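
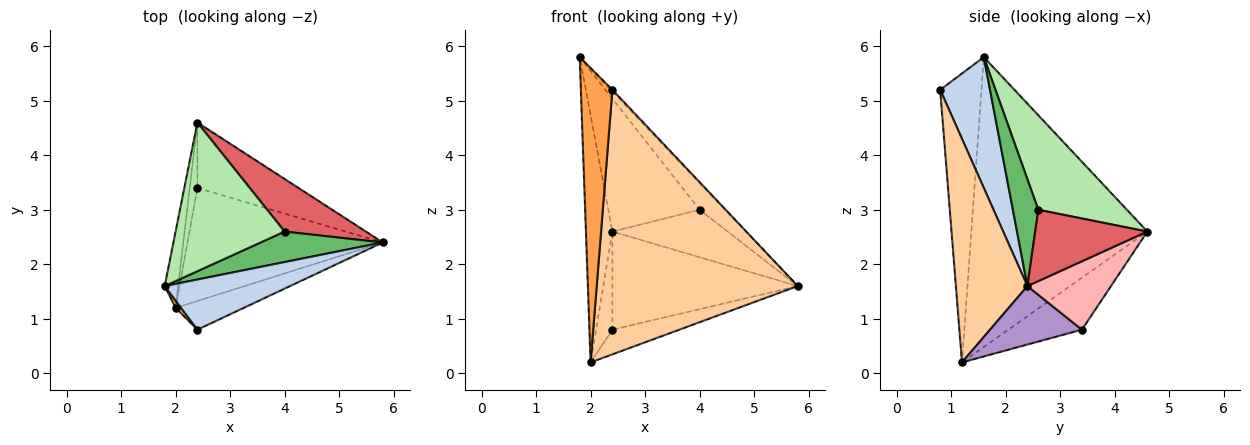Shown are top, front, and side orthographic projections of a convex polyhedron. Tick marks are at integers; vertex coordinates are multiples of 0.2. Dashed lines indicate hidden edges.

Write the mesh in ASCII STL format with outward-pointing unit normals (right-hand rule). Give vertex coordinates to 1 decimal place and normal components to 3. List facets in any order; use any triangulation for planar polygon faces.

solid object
 facet normal -0.988 0.149 -0.046
  outer loop
   vertex 2.0 1.2 0.2
   vertex 1.8 1.6 5.8
   vertex 2.4 4.6 2.6
  endloop
 endfacet
 facet normal 0.722 0.023 0.692
  outer loop
   vertex 2.4 0.8 5.2
   vertex 5.8 2.4 1.6
   vertex 1.8 1.6 5.8
  endloop
 endfacet
 facet normal -0.794 -0.607 0.015
  outer loop
   vertex 2.4 0.8 5.2
   vertex 1.8 1.6 5.8
   vertex 2.0 1.2 0.2
  endloop
 endfacet
 facet normal 0.333 -0.937 -0.102
  outer loop
   vertex 2.4 0.8 5.2
   vertex 2.0 1.2 0.2
   vertex 5.8 2.4 1.6
  endloop
 endfacet
 facet normal 0.550 0.550 0.629
  outer loop
   vertex 4.0 2.6 3.0
   vertex 1.8 1.6 5.8
   vertex 5.8 2.4 1.6
  endloop
 endfacet
 facet normal 0.543 0.560 0.626
  outer loop
   vertex 4.0 2.6 3.0
   vertex 2.4 4.6 2.6
   vertex 1.8 1.6 5.8
  endloop
 endfacet
 facet normal 0.546 0.561 0.622
  outer loop
   vertex 4.0 2.6 3.0
   vertex 5.8 2.4 1.6
   vertex 2.4 4.6 2.6
  endloop
 endfacet
 facet normal 0.351 0.779 -0.519
  outer loop
   vertex 2.4 3.4 0.8
   vertex 2.4 4.6 2.6
   vertex 5.8 2.4 1.6
  endloop
 endfacet
 facet normal 0.281 0.205 -0.938
  outer loop
   vertex 2.4 3.4 0.8
   vertex 5.8 2.4 1.6
   vertex 2.0 1.2 0.2
  endloop
 endfacet
 facet normal -0.966 0.215 -0.143
  outer loop
   vertex 2.4 3.4 0.8
   vertex 2.0 1.2 0.2
   vertex 2.4 4.6 2.6
  endloop
 endfacet
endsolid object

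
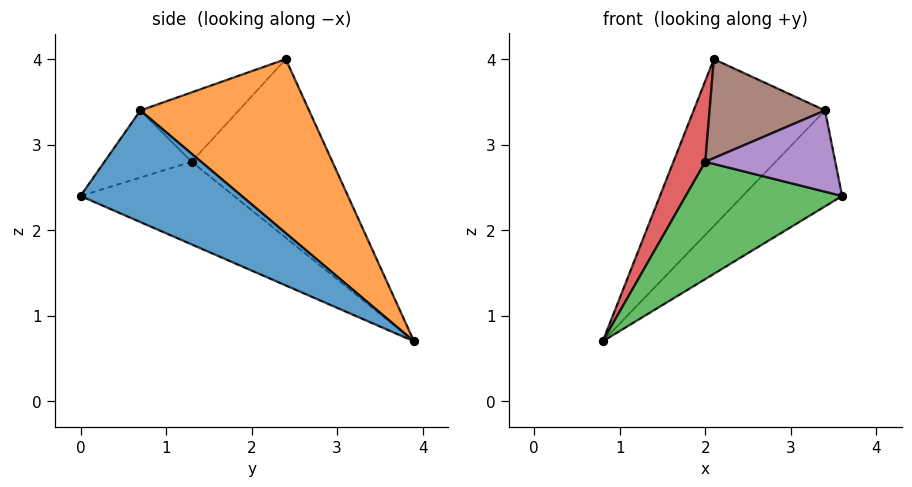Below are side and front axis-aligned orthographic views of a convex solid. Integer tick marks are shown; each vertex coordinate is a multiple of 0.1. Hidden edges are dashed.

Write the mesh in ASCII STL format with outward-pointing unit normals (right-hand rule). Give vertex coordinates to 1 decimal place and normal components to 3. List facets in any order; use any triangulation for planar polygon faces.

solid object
 facet normal 0.835 0.515 -0.194
  outer loop
   vertex 3.4 0.7 3.4
   vertex 3.6 0.0 2.4
   vertex 0.8 3.9 0.7
  endloop
 endfacet
 facet normal 0.789 0.614 -0.031
  outer loop
   vertex 3.4 0.7 3.4
   vertex 0.8 3.9 0.7
   vertex 2.1 2.4 4.0
  endloop
 endfacet
 facet normal -0.631 -0.643 -0.435
  outer loop
   vertex 2.0 1.3 2.8
   vertex 0.8 3.9 0.7
   vertex 3.6 0.0 2.4
  endloop
 endfacet
 facet normal -0.938 -0.213 0.273
  outer loop
   vertex 2.0 1.3 2.8
   vertex 2.1 2.4 4.0
   vertex 0.8 3.9 0.7
  endloop
 endfacet
 facet normal -0.504 -0.752 0.425
  outer loop
   vertex 2.0 1.3 2.8
   vertex 3.6 0.0 2.4
   vertex 3.4 0.7 3.4
  endloop
 endfacet
 facet normal -0.518 -0.608 0.601
  outer loop
   vertex 2.0 1.3 2.8
   vertex 3.4 0.7 3.4
   vertex 2.1 2.4 4.0
  endloop
 endfacet
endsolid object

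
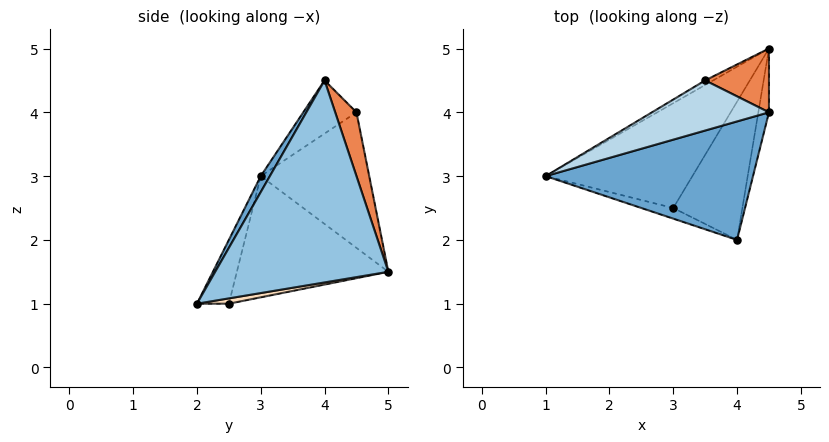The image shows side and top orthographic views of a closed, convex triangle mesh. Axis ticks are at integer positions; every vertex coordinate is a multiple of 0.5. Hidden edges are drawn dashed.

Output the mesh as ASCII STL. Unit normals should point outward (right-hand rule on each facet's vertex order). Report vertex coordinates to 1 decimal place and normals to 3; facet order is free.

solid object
 facet normal 0.038 -0.870 0.492
  outer loop
   vertex 4.0 2.0 1.0
   vertex 4.5 4.0 4.5
   vertex 1.0 3.0 3.0
  endloop
 endfacet
 facet normal 0.986 -0.156 -0.052
  outer loop
   vertex 4.5 5.0 1.5
   vertex 4.5 4.0 4.5
   vertex 4.0 2.0 1.0
  endloop
 endfacet
 facet normal -0.412 0.082 0.907
  outer loop
   vertex 3.5 4.5 4.0
   vertex 1.0 3.0 3.0
   vertex 4.5 4.0 4.5
  endloop
 endfacet
 facet normal -0.505 0.862 -0.030
  outer loop
   vertex 3.5 4.5 4.0
   vertex 4.5 5.0 1.5
   vertex 1.0 3.0 3.0
  endloop
 endfacet
 facet normal 0.302 0.905 0.302
  outer loop
   vertex 3.5 4.5 4.0
   vertex 4.5 4.0 4.5
   vertex 4.5 5.0 1.5
  endloop
 endfacet
 facet normal -0.436 -0.873 -0.218
  outer loop
   vertex 3.0 2.5 1.0
   vertex 4.0 2.0 1.0
   vertex 1.0 3.0 3.0
  endloop
 endfacet
 facet normal -0.561 0.473 -0.679
  outer loop
   vertex 3.0 2.5 1.0
   vertex 1.0 3.0 3.0
   vertex 4.5 5.0 1.5
  endloop
 endfacet
 facet normal 0.076 0.152 -0.986
  outer loop
   vertex 3.0 2.5 1.0
   vertex 4.5 5.0 1.5
   vertex 4.0 2.0 1.0
  endloop
 endfacet
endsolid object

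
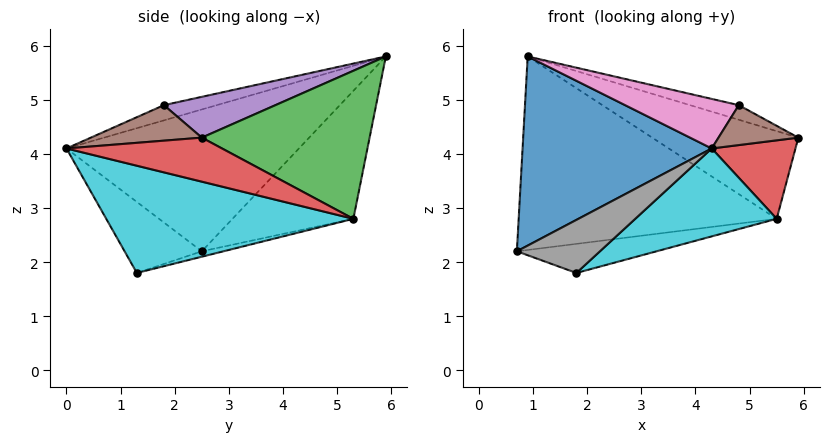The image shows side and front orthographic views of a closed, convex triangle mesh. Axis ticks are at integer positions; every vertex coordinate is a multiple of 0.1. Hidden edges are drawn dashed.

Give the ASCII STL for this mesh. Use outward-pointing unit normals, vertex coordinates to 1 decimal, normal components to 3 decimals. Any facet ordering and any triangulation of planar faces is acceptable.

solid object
 facet normal -0.654 -0.532 0.539
  outer loop
   vertex 4.3 0.0 4.1
   vertex 0.9 5.9 5.8
   vertex 0.7 2.5 2.2
  endloop
 endfacet
 facet normal -0.326 0.696 -0.639
  outer loop
   vertex 5.5 5.3 2.8
   vertex 0.7 2.5 2.2
   vertex 0.9 5.9 5.8
  endloop
 endfacet
 facet normal 0.527 0.459 0.716
  outer loop
   vertex 5.5 5.3 2.8
   vertex 0.9 5.9 5.8
   vertex 5.9 2.5 4.3
  endloop
 endfacet
 facet normal 0.587 -0.316 -0.746
  outer loop
   vertex 5.5 5.3 2.8
   vertex 5.9 2.5 4.3
   vertex 4.3 0.0 4.1
  endloop
 endfacet
 facet normal 0.387 0.169 0.907
  outer loop
   vertex 4.8 1.8 4.9
   vertex 5.9 2.5 4.3
   vertex 0.9 5.9 5.8
  endloop
 endfacet
 facet normal 0.632 -0.455 0.628
  outer loop
   vertex 4.8 1.8 4.9
   vertex 4.3 0.0 4.1
   vertex 5.9 2.5 4.3
  endloop
 endfacet
 facet normal -0.168 -0.361 0.917
  outer loop
   vertex 4.8 1.8 4.9
   vertex 0.9 5.9 5.8
   vertex 4.3 0.0 4.1
  endloop
 endfacet
 facet normal -0.647 -0.697 0.310
  outer loop
   vertex 1.8 1.3 1.8
   vertex 4.3 0.0 4.1
   vertex 0.7 2.5 2.2
  endloop
 endfacet
 facet normal -0.043 0.280 -0.959
  outer loop
   vertex 1.8 1.3 1.8
   vertex 0.7 2.5 2.2
   vertex 5.5 5.3 2.8
  endloop
 endfacet
 facet normal 0.549 -0.314 -0.774
  outer loop
   vertex 1.8 1.3 1.8
   vertex 5.5 5.3 2.8
   vertex 4.3 0.0 4.1
  endloop
 endfacet
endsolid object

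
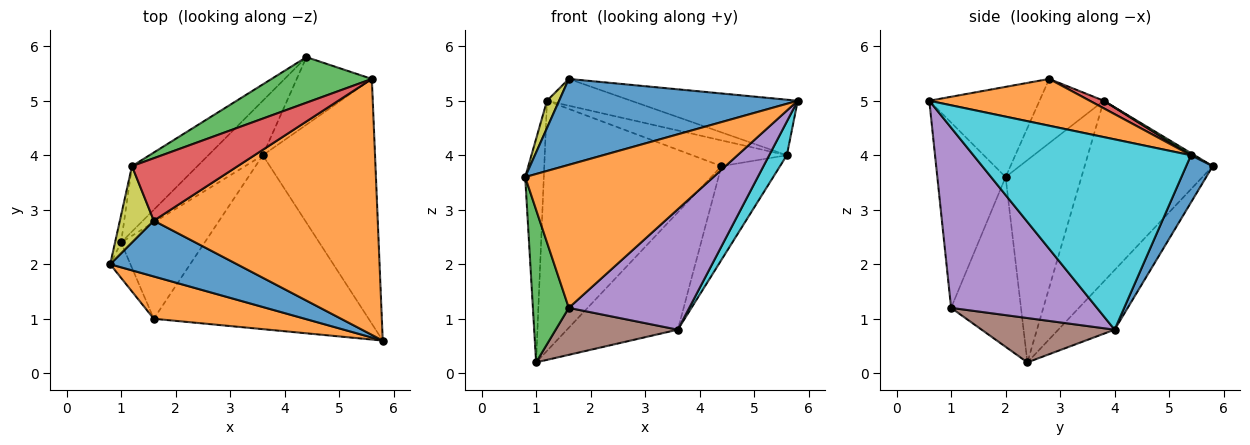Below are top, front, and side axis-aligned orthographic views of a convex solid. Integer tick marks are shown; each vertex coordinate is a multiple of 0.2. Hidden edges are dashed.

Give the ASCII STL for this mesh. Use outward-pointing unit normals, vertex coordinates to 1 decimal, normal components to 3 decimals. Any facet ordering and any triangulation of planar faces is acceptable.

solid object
 facet normal -0.361 -0.782 0.508
  outer loop
   vertex 1.6 2.8 5.4
   vertex 0.8 2.0 3.6
   vertex 5.8 0.6 5.0
  endloop
 endfacet
 facet normal -0.329 -0.906 0.268
  outer loop
   vertex 1.6 1.0 1.2
   vertex 5.8 0.6 5.0
   vertex 0.8 2.0 3.6
  endloop
 endfacet
 facet normal -0.885 -0.454 -0.105
  outer loop
   vertex 1.6 1.0 1.2
   vertex 0.8 2.0 3.6
   vertex 1.0 2.4 0.2
  endloop
 endfacet
 facet normal -0.419 0.824 -0.383
  outer loop
   vertex 3.6 4.0 0.8
   vertex 1.0 2.4 0.2
   vertex 4.4 5.8 3.8
  endloop
 endfacet
 facet normal 0.568 -0.469 -0.677
  outer loop
   vertex 3.6 4.0 0.8
   vertex 5.8 0.6 5.0
   vertex 1.6 1.0 1.2
  endloop
 endfacet
 facet normal 0.430 -0.395 -0.812
  outer loop
   vertex 3.6 4.0 0.8
   vertex 1.6 1.0 1.2
   vertex 1.0 2.4 0.2
  endloop
 endfacet
 facet normal -0.573 0.793 -0.207
  outer loop
   vertex 1.2 3.8 5.0
   vertex 4.4 5.8 3.8
   vertex 1.0 2.4 0.2
  endloop
 endfacet
 facet normal -0.971 0.238 -0.029
  outer loop
   vertex 1.2 3.8 5.0
   vertex 1.0 2.4 0.2
   vertex 0.8 2.0 3.6
  endloop
 endfacet
 facet normal -0.872 -0.165 0.461
  outer loop
   vertex 1.2 3.8 5.0
   vertex 0.8 2.0 3.6
   vertex 1.6 2.8 5.4
  endloop
 endfacet
 facet normal 0.859 -0.070 -0.507
  outer loop
   vertex 5.6 5.4 4.0
   vertex 5.8 0.6 5.0
   vertex 3.6 4.0 0.8
  endloop
 endfacet
 facet normal 0.345 0.761 -0.549
  outer loop
   vertex 5.6 5.4 4.0
   vertex 3.6 4.0 0.8
   vertex 4.4 5.8 3.8
  endloop
 endfacet
 facet normal 0.200 0.208 0.957
  outer loop
   vertex 5.6 5.4 4.0
   vertex 1.6 2.8 5.4
   vertex 5.8 0.6 5.0
  endloop
 endfacet
 facet normal 0.019 0.492 0.870
  outer loop
   vertex 5.6 5.4 4.0
   vertex 4.4 5.8 3.8
   vertex 1.2 3.8 5.0
  endloop
 endfacet
 facet normal 0.066 0.393 0.917
  outer loop
   vertex 5.6 5.4 4.0
   vertex 1.2 3.8 5.0
   vertex 1.6 2.8 5.4
  endloop
 endfacet
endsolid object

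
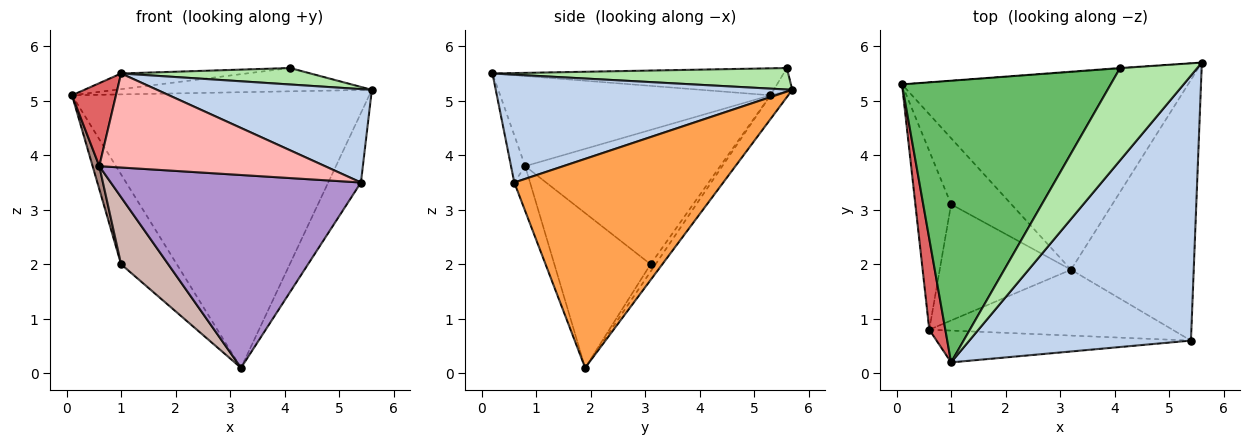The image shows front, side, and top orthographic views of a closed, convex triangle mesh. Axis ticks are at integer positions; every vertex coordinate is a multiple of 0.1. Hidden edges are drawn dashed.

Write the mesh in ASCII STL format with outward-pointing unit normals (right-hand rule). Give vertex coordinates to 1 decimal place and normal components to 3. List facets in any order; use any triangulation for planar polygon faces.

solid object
 facet normal -0.048 0.812 -0.582
  outer loop
   vertex 3.2 1.9 0.1
   vertex 0.1 5.3 5.1
   vertex 5.6 5.7 5.2
  endloop
 endfacet
 facet normal 0.417 -0.302 0.857
  outer loop
   vertex 5.4 0.6 3.5
   vertex 5.6 5.7 5.2
   vertex 1.0 0.2 5.5
  endloop
 endfacet
 facet normal 0.855 0.134 -0.502
  outer loop
   vertex 5.4 0.6 3.5
   vertex 3.2 1.9 0.1
   vertex 5.6 5.7 5.2
  endloop
 endfacet
 facet normal -0.072 0.997 -0.021
  outer loop
   vertex 4.1 5.6 5.6
   vertex 5.6 5.7 5.2
   vertex 0.1 5.3 5.1
  endloop
 endfacet
 facet normal -0.128 0.055 0.990
  outer loop
   vertex 4.1 5.6 5.6
   vertex 0.1 5.3 5.1
   vertex 1.0 0.2 5.5
  endloop
 endfacet
 facet normal 0.264 -0.169 0.949
  outer loop
   vertex 4.1 5.6 5.6
   vertex 1.0 0.2 5.5
   vertex 5.6 5.7 5.2
  endloop
 endfacet
 facet normal -0.972 -0.158 0.173
  outer loop
   vertex 0.6 0.8 3.8
   vertex 1.0 0.2 5.5
   vertex 0.1 5.3 5.1
  endloop
 endfacet
 facet normal -0.059 -0.946 -0.320
  outer loop
   vertex 0.6 0.8 3.8
   vertex 5.4 0.6 3.5
   vertex 1.0 0.2 5.5
  endloop
 endfacet
 facet normal -0.060 -0.945 -0.323
  outer loop
   vertex 0.6 0.8 3.8
   vertex 3.2 1.9 0.1
   vertex 5.4 0.6 3.5
  endloop
 endfacet
 facet normal -0.072 0.803 -0.591
  outer loop
   vertex 1.0 3.1 2.0
   vertex 0.1 5.3 5.1
   vertex 3.2 1.9 0.1
  endloop
 endfacet
 facet normal -0.966 -0.033 -0.257
  outer loop
   vertex 1.0 3.1 2.0
   vertex 0.6 0.8 3.8
   vertex 0.1 5.3 5.1
  endloop
 endfacet
 facet normal -0.714 -0.350 -0.606
  outer loop
   vertex 1.0 3.1 2.0
   vertex 3.2 1.9 0.1
   vertex 0.6 0.8 3.8
  endloop
 endfacet
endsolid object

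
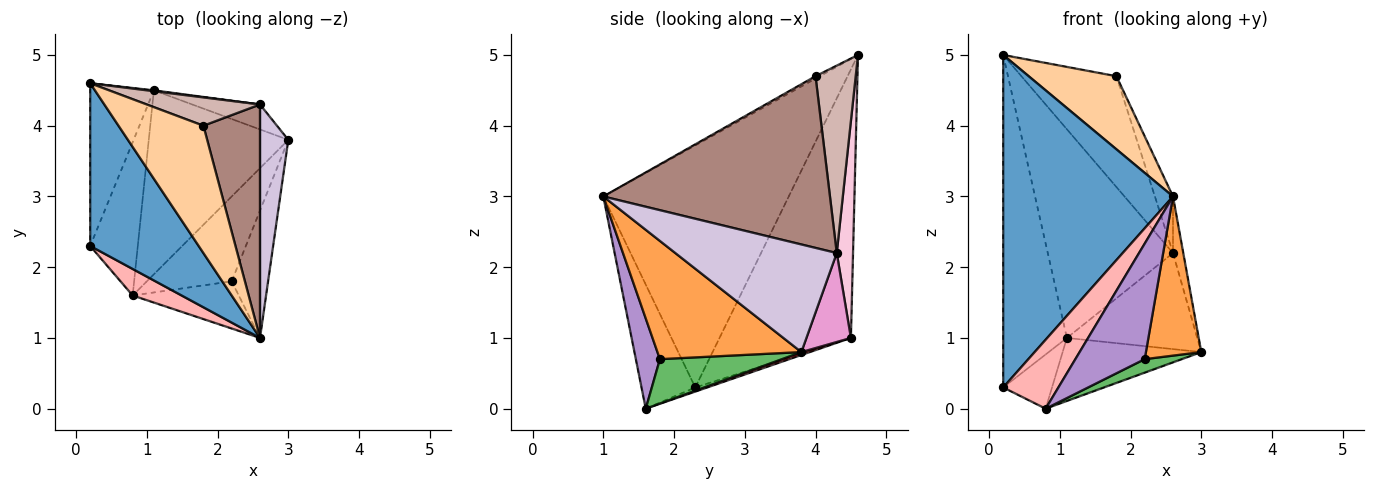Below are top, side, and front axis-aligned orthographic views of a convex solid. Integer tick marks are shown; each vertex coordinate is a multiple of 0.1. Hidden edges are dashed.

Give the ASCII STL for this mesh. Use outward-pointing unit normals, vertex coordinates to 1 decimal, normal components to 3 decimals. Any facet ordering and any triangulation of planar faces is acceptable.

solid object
 facet normal -0.700 -0.641 0.314
  outer loop
   vertex 0.2 4.6 5.0
   vertex 0.2 2.3 0.3
   vertex 2.6 1.0 3.0
  endloop
 endfacet
 facet normal -0.880 0.426 -0.209
  outer loop
   vertex 1.1 4.5 1.0
   vertex 0.2 2.3 0.3
   vertex 0.2 4.6 5.0
  endloop
 endfacet
 facet normal 0.897 -0.345 -0.276
  outer loop
   vertex 2.2 1.8 0.7
   vertex 3.0 3.8 0.8
   vertex 2.6 1.0 3.0
  endloop
 endfacet
 facet normal -0.024 -0.498 0.867
  outer loop
   vertex 1.8 4.0 4.7
   vertex 0.2 4.6 5.0
   vertex 2.6 1.0 3.0
  endloop
 endfacet
 facet normal 0.459 -0.140 -0.878
  outer loop
   vertex 0.8 1.6 0.0
   vertex 3.0 3.8 0.8
   vertex 2.2 1.8 0.7
  endloop
 endfacet
 facet normal -0.082 0.332 -0.940
  outer loop
   vertex 0.8 1.6 0.0
   vertex 0.2 2.3 0.3
   vertex 1.1 4.5 1.0
  endloop
 endfacet
 facet normal 0.020 0.324 -0.946
  outer loop
   vertex 0.8 1.6 0.0
   vertex 1.1 4.5 1.0
   vertex 3.0 3.8 0.8
  endloop
 endfacet
 facet normal -0.673 -0.691 0.266
  outer loop
   vertex 0.8 1.6 0.0
   vertex 2.6 1.0 3.0
   vertex 0.2 2.3 0.3
  endloop
 endfacet
 facet normal 0.306 -0.881 -0.360
  outer loop
   vertex 0.8 1.6 0.0
   vertex 2.2 1.8 0.7
   vertex 2.6 1.0 3.0
  endloop
 endfacet
 facet normal 0.965 0.062 0.254
  outer loop
   vertex 2.6 4.3 2.2
   vertex 2.6 1.0 3.0
   vertex 3.0 3.8 0.8
  endloop
 endfacet
 facet normal 0.947 0.076 0.312
  outer loop
   vertex 2.6 4.3 2.2
   vertex 1.8 4.0 4.7
   vertex 2.6 1.0 3.0
  endloop
 endfacet
 facet normal 0.379 0.897 0.229
  outer loop
   vertex 2.6 4.3 2.2
   vertex 0.2 4.6 5.0
   vertex 1.8 4.0 4.7
  endloop
 endfacet
 facet normal 0.313 0.919 -0.239
  outer loop
   vertex 2.6 4.3 2.2
   vertex 3.0 3.8 0.8
   vertex 1.1 4.5 1.0
  endloop
 endfacet
 facet normal 0.129 0.992 0.004
  outer loop
   vertex 2.6 4.3 2.2
   vertex 1.1 4.5 1.0
   vertex 0.2 4.6 5.0
  endloop
 endfacet
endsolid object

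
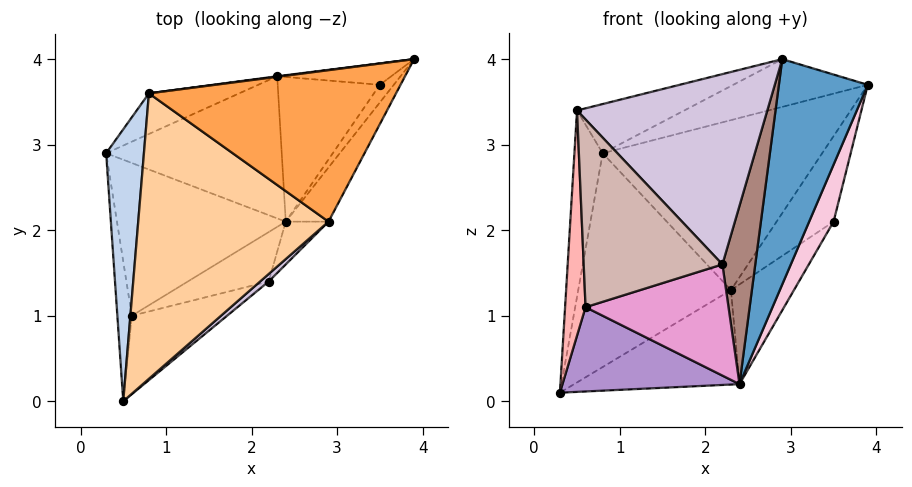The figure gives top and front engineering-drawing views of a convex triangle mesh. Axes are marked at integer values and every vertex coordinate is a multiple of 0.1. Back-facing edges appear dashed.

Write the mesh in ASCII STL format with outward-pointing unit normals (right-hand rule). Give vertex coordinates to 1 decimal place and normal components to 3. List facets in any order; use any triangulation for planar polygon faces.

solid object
 facet normal 0.872 -0.477 -0.115
  outer loop
   vertex 2.4 2.1 0.2
   vertex 3.9 4.0 3.7
   vertex 2.9 2.1 4.0
  endloop
 endfacet
 facet normal -0.983 0.103 0.150
  outer loop
   vertex 0.8 3.6 2.9
   vertex 0.3 2.9 0.1
   vertex 0.5 0.0 3.4
  endloop
 endfacet
 facet normal -0.274 0.289 0.917
  outer loop
   vertex 0.8 3.6 2.9
   vertex 2.9 2.1 4.0
   vertex 3.9 4.0 3.7
  endloop
 endfacet
 facet normal -0.367 0.158 0.917
  outer loop
   vertex 0.8 3.6 2.9
   vertex 0.5 0.0 3.4
   vertex 2.9 2.1 4.0
  endloop
 endfacet
 facet normal 0.243 0.537 -0.808
  outer loop
   vertex 2.3 3.8 1.3
   vertex 2.4 2.1 0.2
   vertex 0.3 2.9 0.1
  endloop
 endfacet
 facet normal -0.313 0.933 -0.177
  outer loop
   vertex 2.3 3.8 1.3
   vertex 0.3 2.9 0.1
   vertex 0.8 3.6 2.9
  endloop
 endfacet
 facet normal -0.129 0.992 0.003
  outer loop
   vertex 2.3 3.8 1.3
   vertex 0.8 3.6 2.9
   vertex 3.9 4.0 3.7
  endloop
 endfacet
 facet normal -0.964 -0.226 -0.140
  outer loop
   vertex 0.6 1.0 1.1
   vertex 0.5 0.0 3.4
   vertex 0.3 2.9 0.1
  endloop
 endfacet
 facet normal -0.141 -0.478 -0.867
  outer loop
   vertex 0.6 1.0 1.1
   vertex 0.3 2.9 0.1
   vertex 2.4 2.1 0.2
  endloop
 endfacet
 facet normal 0.654 -0.756 0.030
  outer loop
   vertex 2.2 1.4 1.6
   vertex 2.9 2.1 4.0
   vertex 0.5 0.0 3.4
  endloop
 endfacet
 facet normal 0.871 -0.478 -0.115
  outer loop
   vertex 2.2 1.4 1.6
   vertex 2.4 2.1 0.2
   vertex 2.9 2.1 4.0
  endloop
 endfacet
 facet normal 0.331 -0.870 -0.364
  outer loop
   vertex 2.2 1.4 1.6
   vertex 0.5 0.0 3.4
   vertex 0.6 1.0 1.1
  endloop
 endfacet
 facet normal 0.335 -0.861 -0.383
  outer loop
   vertex 2.2 1.4 1.6
   vertex 0.6 1.0 1.1
   vertex 2.4 2.1 0.2
  endloop
 endfacet
 facet normal 0.885 -0.445 -0.138
  outer loop
   vertex 3.5 3.7 2.1
   vertex 3.9 4.0 3.7
   vertex 2.4 2.1 0.2
  endloop
 endfacet
 facet normal 0.236 0.943 -0.236
  outer loop
   vertex 3.5 3.7 2.1
   vertex 2.3 3.8 1.3
   vertex 3.9 4.0 3.7
  endloop
 endfacet
 facet normal 0.512 0.488 -0.707
  outer loop
   vertex 3.5 3.7 2.1
   vertex 2.4 2.1 0.2
   vertex 2.3 3.8 1.3
  endloop
 endfacet
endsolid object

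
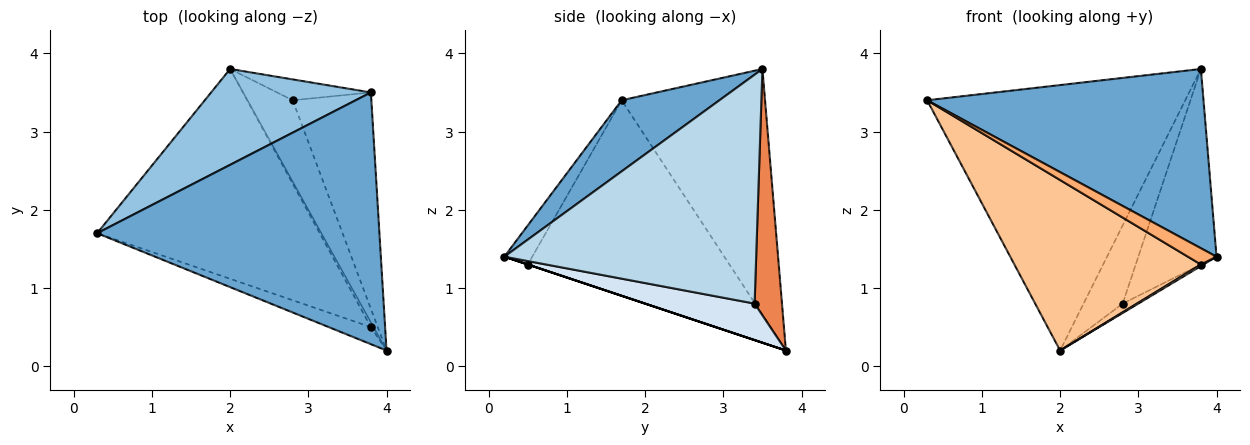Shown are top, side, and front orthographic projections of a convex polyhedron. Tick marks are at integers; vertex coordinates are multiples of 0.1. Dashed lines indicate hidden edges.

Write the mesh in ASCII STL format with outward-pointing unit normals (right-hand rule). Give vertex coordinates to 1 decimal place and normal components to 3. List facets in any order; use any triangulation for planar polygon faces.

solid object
 facet normal 0.201 -0.568 0.798
  outer loop
   vertex 3.8 3.5 3.8
   vertex 0.3 1.7 3.4
   vertex 4.0 0.2 1.4
  endloop
 endfacet
 facet normal -0.463 0.834 0.301
  outer loop
   vertex 2.0 3.8 0.2
   vertex 0.3 1.7 3.4
   vertex 3.8 3.5 3.8
  endloop
 endfacet
 facet normal 0.907 0.282 -0.312
  outer loop
   vertex 2.8 3.4 0.8
   vertex 3.8 3.5 3.8
   vertex 4.0 0.2 1.4
  endloop
 endfacet
 facet normal 0.626 0.089 -0.775
  outer loop
   vertex 2.8 3.4 0.8
   vertex 4.0 0.2 1.4
   vertex 2.0 3.8 0.2
  endloop
 endfacet
 facet normal 0.560 0.800 -0.213
  outer loop
   vertex 2.8 3.4 0.8
   vertex 2.0 3.8 0.2
   vertex 3.8 3.5 3.8
  endloop
 endfacet
 facet normal -0.557 -0.572 -0.602
  outer loop
   vertex 3.8 0.5 1.3
   vertex 4.0 0.2 1.4
   vertex 0.3 1.7 3.4
  endloop
 endfacet
 facet normal -0.563 -0.521 -0.641
  outer loop
   vertex 3.8 0.5 1.3
   vertex 0.3 1.7 3.4
   vertex 2.0 3.8 0.2
  endloop
 endfacet
 facet normal 0.000 -0.316 -0.949
  outer loop
   vertex 3.8 0.5 1.3
   vertex 2.0 3.8 0.2
   vertex 4.0 0.2 1.4
  endloop
 endfacet
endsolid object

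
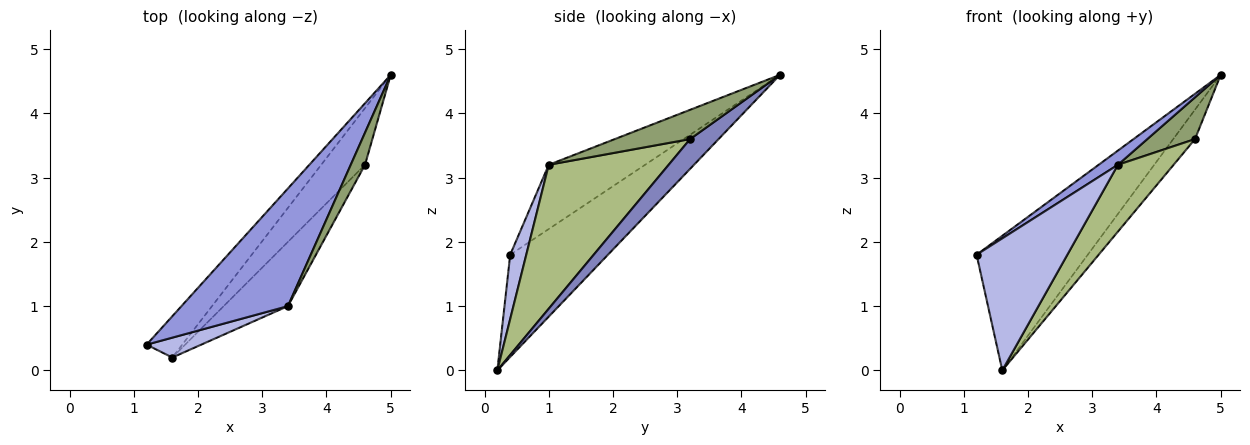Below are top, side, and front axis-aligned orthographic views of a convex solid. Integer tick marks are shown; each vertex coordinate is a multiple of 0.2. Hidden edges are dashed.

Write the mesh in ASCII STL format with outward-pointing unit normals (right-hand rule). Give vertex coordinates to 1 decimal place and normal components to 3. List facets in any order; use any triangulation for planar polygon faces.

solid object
 facet normal -0.644 0.732 -0.224
  outer loop
   vertex 1.6 0.2 0.0
   vertex 1.2 0.4 1.8
   vertex 5.0 4.6 4.6
  endloop
 endfacet
 facet normal 0.517 0.395 -0.760
  outer loop
   vertex 4.6 3.2 3.6
   vertex 1.6 0.2 0.0
   vertex 5.0 4.6 4.6
  endloop
 endfacet
 facet normal -0.514 -0.103 0.852
  outer loop
   vertex 3.4 1.0 3.2
   vertex 5.0 4.6 4.6
   vertex 1.2 0.4 1.8
  endloop
 endfacet
 facet normal 0.172 -0.974 0.147
  outer loop
   vertex 3.4 1.0 3.2
   vertex 1.2 0.4 1.8
   vertex 1.6 0.2 0.0
  endloop
 endfacet
 facet normal 0.781 -0.495 0.381
  outer loop
   vertex 3.4 1.0 3.2
   vertex 4.6 3.2 3.6
   vertex 5.0 4.6 4.6
  endloop
 endfacet
 facet normal 0.841 -0.390 -0.375
  outer loop
   vertex 3.4 1.0 3.2
   vertex 1.6 0.2 0.0
   vertex 4.6 3.2 3.6
  endloop
 endfacet
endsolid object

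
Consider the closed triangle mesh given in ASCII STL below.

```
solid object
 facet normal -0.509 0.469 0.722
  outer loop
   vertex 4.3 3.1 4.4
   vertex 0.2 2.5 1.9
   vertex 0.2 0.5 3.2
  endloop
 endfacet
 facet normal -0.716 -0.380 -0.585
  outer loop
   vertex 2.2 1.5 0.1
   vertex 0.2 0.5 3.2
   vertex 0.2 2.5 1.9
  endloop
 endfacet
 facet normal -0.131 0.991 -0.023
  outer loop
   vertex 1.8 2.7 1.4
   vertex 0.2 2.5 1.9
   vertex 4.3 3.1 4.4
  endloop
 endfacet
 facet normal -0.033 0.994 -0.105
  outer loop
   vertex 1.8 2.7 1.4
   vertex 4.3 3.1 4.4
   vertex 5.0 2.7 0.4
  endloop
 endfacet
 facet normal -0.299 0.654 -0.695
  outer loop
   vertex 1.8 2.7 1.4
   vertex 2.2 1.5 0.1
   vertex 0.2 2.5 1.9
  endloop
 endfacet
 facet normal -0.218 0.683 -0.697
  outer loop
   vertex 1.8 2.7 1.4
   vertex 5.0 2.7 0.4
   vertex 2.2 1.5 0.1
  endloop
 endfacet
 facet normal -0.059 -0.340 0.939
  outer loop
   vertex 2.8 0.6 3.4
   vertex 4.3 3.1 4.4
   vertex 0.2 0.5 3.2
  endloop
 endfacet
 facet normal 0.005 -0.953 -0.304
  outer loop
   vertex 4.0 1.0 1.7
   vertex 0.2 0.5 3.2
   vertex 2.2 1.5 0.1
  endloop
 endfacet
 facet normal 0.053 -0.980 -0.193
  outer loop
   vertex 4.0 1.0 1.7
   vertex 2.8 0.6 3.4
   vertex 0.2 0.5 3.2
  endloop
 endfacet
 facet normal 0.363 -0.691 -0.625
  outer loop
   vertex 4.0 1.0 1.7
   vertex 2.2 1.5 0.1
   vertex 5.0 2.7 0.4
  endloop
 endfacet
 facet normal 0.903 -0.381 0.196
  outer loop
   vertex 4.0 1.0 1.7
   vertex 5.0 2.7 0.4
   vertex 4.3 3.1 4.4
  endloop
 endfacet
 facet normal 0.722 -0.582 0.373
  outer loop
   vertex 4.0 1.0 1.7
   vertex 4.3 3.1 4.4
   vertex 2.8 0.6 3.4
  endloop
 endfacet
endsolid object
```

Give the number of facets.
12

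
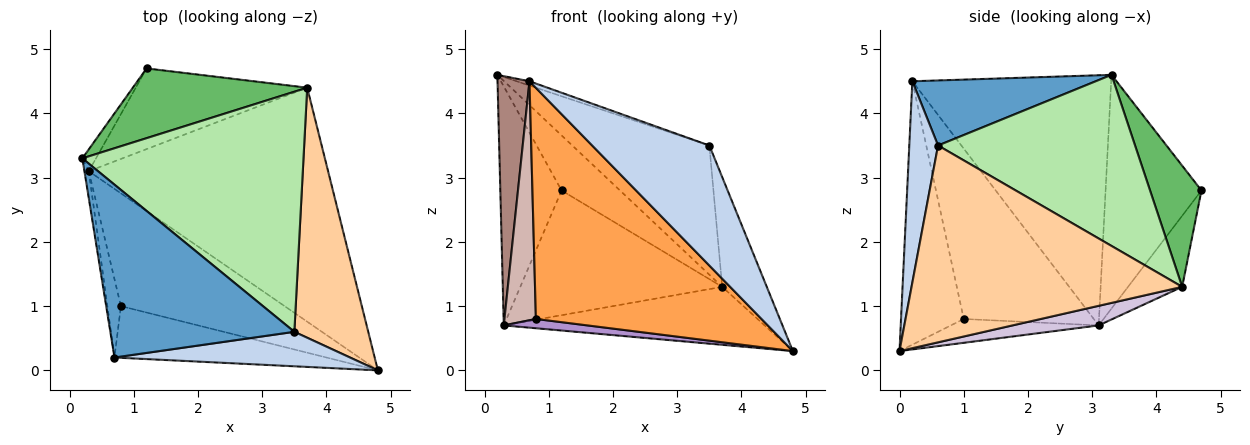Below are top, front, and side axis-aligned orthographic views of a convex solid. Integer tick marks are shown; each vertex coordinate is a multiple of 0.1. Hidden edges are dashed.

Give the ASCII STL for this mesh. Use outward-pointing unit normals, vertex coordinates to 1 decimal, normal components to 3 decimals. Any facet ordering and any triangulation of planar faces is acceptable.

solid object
 facet normal 0.333 0.023 0.943
  outer loop
   vertex 3.5 0.6 3.5
   vertex 0.2 3.3 4.6
   vertex 0.7 0.2 4.5
  endloop
 endfacet
 facet normal 0.230 -0.935 0.269
  outer loop
   vertex 3.5 0.6 3.5
   vertex 0.7 0.2 4.5
   vertex 4.8 0.0 0.3
  endloop
 endfacet
 facet normal -0.262 -0.942 -0.211
  outer loop
   vertex 0.8 1.0 0.8
   vertex 4.8 0.0 0.3
   vertex 0.7 0.2 4.5
  endloop
 endfacet
 facet normal 0.925 0.152 0.347
  outer loop
   vertex 3.7 4.4 1.3
   vertex 3.5 0.6 3.5
   vertex 4.8 0.0 0.3
  endloop
 endfacet
 facet normal 0.479 0.544 0.689
  outer loop
   vertex 3.7 4.4 1.3
   vertex 1.2 4.7 2.8
   vertex 0.2 3.3 4.6
  endloop
 endfacet
 facet normal 0.563 0.392 0.728
  outer loop
   vertex 3.7 4.4 1.3
   vertex 0.2 3.3 4.6
   vertex 3.5 0.6 3.5
  endloop
 endfacet
 facet normal -0.220 0.819 -0.530
  outer loop
   vertex 0.3 3.1 0.7
   vertex 1.2 4.7 2.8
   vertex 3.7 4.4 1.3
  endloop
 endfacet
 facet normal -0.842 0.538 -0.049
  outer loop
   vertex 0.3 3.1 0.7
   vertex 0.2 3.3 4.6
   vertex 1.2 4.7 2.8
  endloop
 endfacet
 facet normal -0.144 -0.081 -0.986
  outer loop
   vertex 0.3 3.1 0.7
   vertex 4.8 0.0 0.3
   vertex 0.8 1.0 0.8
  endloop
 endfacet
 facet normal 0.079 0.240 -0.968
  outer loop
   vertex 0.3 3.1 0.7
   vertex 3.7 4.4 1.3
   vertex 4.8 0.0 0.3
  endloop
 endfacet
 facet normal -0.987 -0.159 -0.017
  outer loop
   vertex 0.3 3.1 0.7
   vertex 0.7 0.2 4.5
   vertex 0.2 3.3 4.6
  endloop
 endfacet
 facet normal -0.969 -0.234 -0.077
  outer loop
   vertex 0.3 3.1 0.7
   vertex 0.8 1.0 0.8
   vertex 0.7 0.2 4.5
  endloop
 endfacet
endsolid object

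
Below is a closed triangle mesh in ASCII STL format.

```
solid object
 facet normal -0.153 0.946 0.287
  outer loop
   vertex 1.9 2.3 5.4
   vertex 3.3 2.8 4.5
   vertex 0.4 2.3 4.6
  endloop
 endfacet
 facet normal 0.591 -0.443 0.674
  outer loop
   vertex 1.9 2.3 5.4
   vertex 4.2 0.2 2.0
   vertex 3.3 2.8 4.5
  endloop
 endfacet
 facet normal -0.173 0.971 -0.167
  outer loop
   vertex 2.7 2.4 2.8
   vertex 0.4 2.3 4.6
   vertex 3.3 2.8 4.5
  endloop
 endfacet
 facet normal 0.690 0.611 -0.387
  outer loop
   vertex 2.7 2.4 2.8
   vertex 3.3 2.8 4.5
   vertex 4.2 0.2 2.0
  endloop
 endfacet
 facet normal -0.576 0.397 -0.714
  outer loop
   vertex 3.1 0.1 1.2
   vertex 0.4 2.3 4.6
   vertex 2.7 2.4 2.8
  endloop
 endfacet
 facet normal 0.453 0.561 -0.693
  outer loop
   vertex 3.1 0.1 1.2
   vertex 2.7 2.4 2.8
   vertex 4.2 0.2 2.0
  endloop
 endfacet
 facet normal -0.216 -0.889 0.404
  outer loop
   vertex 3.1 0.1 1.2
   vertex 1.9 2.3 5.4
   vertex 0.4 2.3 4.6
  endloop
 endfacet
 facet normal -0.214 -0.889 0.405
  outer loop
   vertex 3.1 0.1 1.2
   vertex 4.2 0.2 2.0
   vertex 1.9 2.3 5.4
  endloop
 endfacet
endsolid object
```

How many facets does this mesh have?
8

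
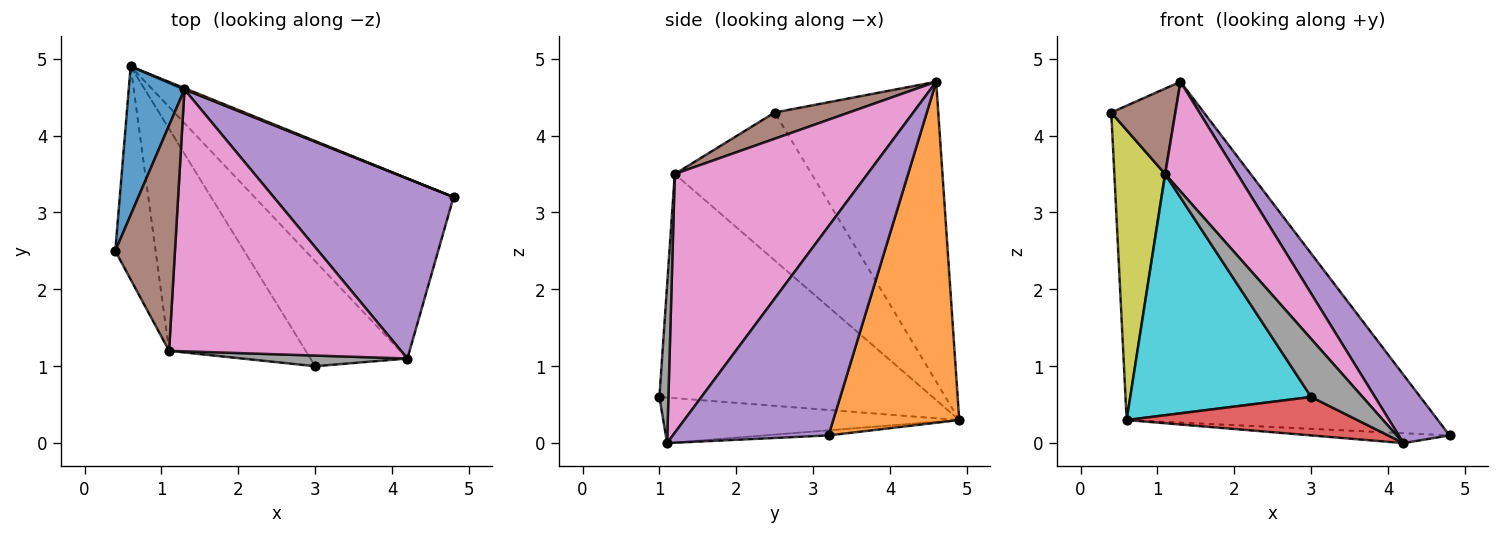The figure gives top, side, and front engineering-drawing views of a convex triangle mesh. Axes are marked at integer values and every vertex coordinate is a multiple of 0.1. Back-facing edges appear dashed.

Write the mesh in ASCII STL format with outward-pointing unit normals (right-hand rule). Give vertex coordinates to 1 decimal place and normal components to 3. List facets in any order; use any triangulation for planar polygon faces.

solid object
 facet normal -0.917 0.361 0.170
  outer loop
   vertex 1.3 4.6 4.7
   vertex 0.6 4.9 0.3
   vertex 0.4 2.5 4.3
  endloop
 endfacet
 facet normal 0.375 0.927 0.003
  outer loop
   vertex 1.3 4.6 4.7
   vertex 4.8 3.2 0.1
   vertex 0.6 4.9 0.3
  endloop
 endfacet
 facet normal -0.025 0.055 -0.998
  outer loop
   vertex 4.2 1.1 0.0
   vertex 0.6 4.9 0.3
   vertex 4.8 3.2 0.1
  endloop
 endfacet
 facet normal -0.403 -0.314 -0.859
  outer loop
   vertex 4.2 1.1 0.0
   vertex 3.0 1.0 0.6
   vertex 0.6 4.9 0.3
  endloop
 endfacet
 facet normal 0.736 -0.240 0.633
  outer loop
   vertex 4.2 1.1 0.0
   vertex 4.8 3.2 0.1
   vertex 1.3 4.6 4.7
  endloop
 endfacet
 facet normal 0.380 -0.328 0.865
  outer loop
   vertex 1.1 1.2 3.5
   vertex 1.3 4.6 4.7
   vertex 0.4 2.5 4.3
  endloop
 endfacet
 facet normal 0.717 -0.269 0.643
  outer loop
   vertex 1.1 1.2 3.5
   vertex 4.2 1.1 0.0
   vertex 1.3 4.6 4.7
  endloop
 endfacet
 facet normal 0.170 -0.969 0.178
  outer loop
   vertex 1.1 1.2 3.5
   vertex 3.0 1.0 0.6
   vertex 4.2 1.1 0.0
  endloop
 endfacet
 facet normal -0.908 -0.337 -0.248
  outer loop
   vertex 1.1 1.2 3.5
   vertex 0.4 2.5 4.3
   vertex 0.6 4.9 0.3
  endloop
 endfacet
 facet normal -0.743 -0.492 -0.453
  outer loop
   vertex 1.1 1.2 3.5
   vertex 0.6 4.9 0.3
   vertex 3.0 1.0 0.6
  endloop
 endfacet
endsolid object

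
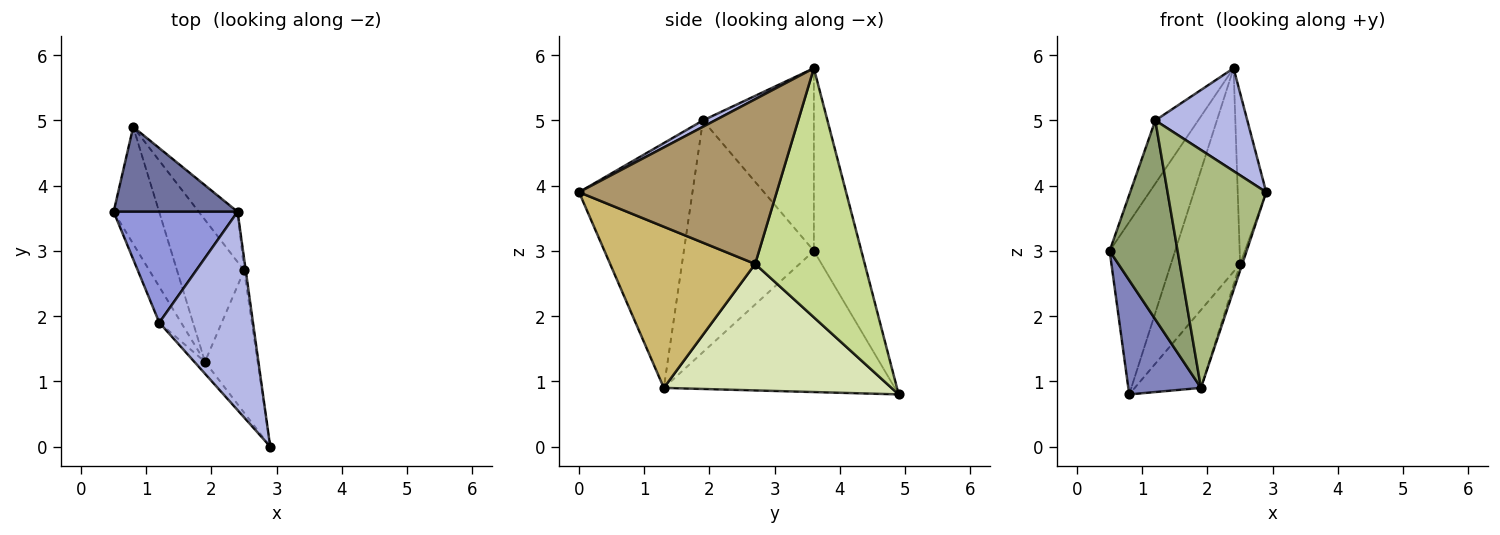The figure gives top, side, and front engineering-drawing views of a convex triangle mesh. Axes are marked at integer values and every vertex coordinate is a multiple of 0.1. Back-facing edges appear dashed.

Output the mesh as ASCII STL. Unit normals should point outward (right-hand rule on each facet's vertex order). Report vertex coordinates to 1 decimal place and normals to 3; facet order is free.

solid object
 facet normal -0.545 0.752 0.370
  outer loop
   vertex 0.8 4.9 0.8
   vertex 0.5 3.6 3.0
   vertex 2.4 3.6 5.8
  endloop
 endfacet
 facet normal -0.912 -0.287 -0.294
  outer loop
   vertex 1.9 1.3 0.9
   vertex 0.5 3.6 3.0
   vertex 0.8 4.9 0.8
  endloop
 endfacet
 facet normal -0.788 0.305 0.535
  outer loop
   vertex 1.2 1.9 5.0
   vertex 2.4 3.6 5.8
   vertex 0.5 3.6 3.0
  endloop
 endfacet
 facet normal 0.060 -0.459 0.886
  outer loop
   vertex 1.2 1.9 5.0
   vertex 2.9 0.0 3.9
   vertex 2.4 3.6 5.8
  endloop
 endfacet
 facet normal -0.883 -0.462 -0.083
  outer loop
   vertex 1.2 1.9 5.0
   vertex 0.5 3.6 3.0
   vertex 1.9 1.3 0.9
  endloop
 endfacet
 facet normal -0.754 -0.656 -0.033
  outer loop
   vertex 1.2 1.9 5.0
   vertex 1.9 1.3 0.9
   vertex 2.9 0.0 3.9
  endloop
 endfacet
 facet normal 0.838 0.529 -0.131
  outer loop
   vertex 2.5 2.7 2.8
   vertex 0.8 4.9 0.8
   vertex 2.4 3.6 5.8
  endloop
 endfacet
 facet normal 0.856 0.249 -0.454
  outer loop
   vertex 2.5 2.7 2.8
   vertex 1.9 1.3 0.9
   vertex 0.8 4.9 0.8
  endloop
 endfacet
 facet normal 0.990 0.143 -0.010
  outer loop
   vertex 2.5 2.7 2.8
   vertex 2.4 3.6 5.8
   vertex 2.9 0.0 3.9
  endloop
 endfacet
 facet normal 0.950 0.014 -0.311
  outer loop
   vertex 2.5 2.7 2.8
   vertex 2.9 0.0 3.9
   vertex 1.9 1.3 0.9
  endloop
 endfacet
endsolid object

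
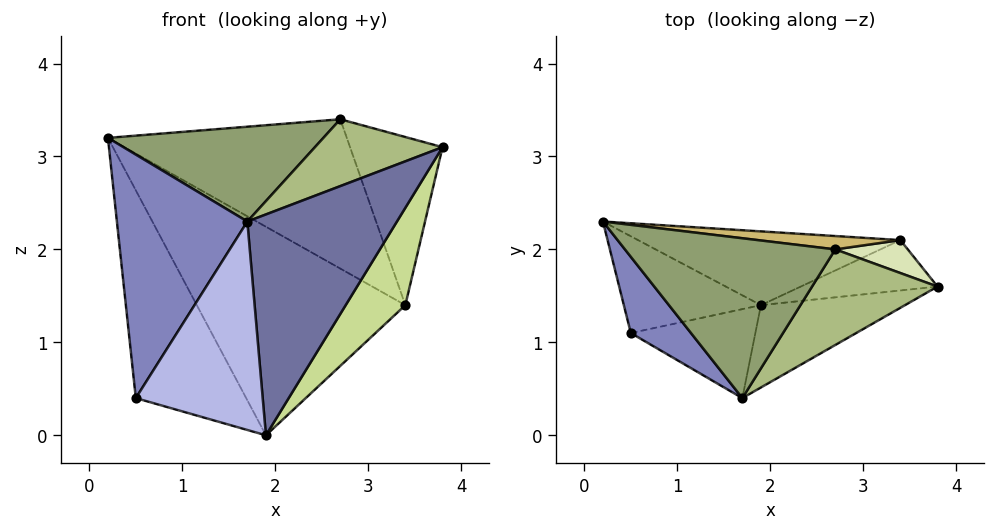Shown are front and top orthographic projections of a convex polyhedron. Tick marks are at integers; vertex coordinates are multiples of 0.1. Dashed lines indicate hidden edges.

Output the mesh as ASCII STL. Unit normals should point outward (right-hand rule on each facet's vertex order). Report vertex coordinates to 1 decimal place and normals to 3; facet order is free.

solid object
 facet normal 0.556 -0.779 -0.290
  outer loop
   vertex 1.9 1.4 0.0
   vertex 3.8 1.6 3.1
   vertex 1.7 0.4 2.3
  endloop
 endfacet
 facet normal -0.717 -0.665 0.208
  outer loop
   vertex 0.5 1.1 0.4
   vertex 1.7 0.4 2.3
   vertex 0.2 2.3 3.2
  endloop
 endfacet
 facet normal -0.300 0.865 -0.403
  outer loop
   vertex 0.5 1.1 0.4
   vertex 0.2 2.3 3.2
   vertex 1.9 1.4 0.0
  endloop
 endfacet
 facet normal 0.085 -0.916 -0.391
  outer loop
   vertex 0.5 1.1 0.4
   vertex 1.9 1.4 0.0
   vertex 1.7 0.4 2.3
  endloop
 endfacet
 facet normal -0.129 -0.506 0.853
  outer loop
   vertex 2.7 2.0 3.4
   vertex 0.2 2.3 3.2
   vertex 1.7 0.4 2.3
  endloop
 endfacet
 facet normal 0.015 -0.573 0.819
  outer loop
   vertex 2.7 2.0 3.4
   vertex 1.7 0.4 2.3
   vertex 3.8 1.6 3.1
  endloop
 endfacet
 facet normal 0.645 -0.679 -0.351
  outer loop
   vertex 3.4 2.1 1.4
   vertex 3.8 1.6 3.1
   vertex 1.9 1.4 0.0
  endloop
 endfacet
 facet normal 0.379 0.908 0.178
  outer loop
   vertex 3.4 2.1 1.4
   vertex 2.7 2.0 3.4
   vertex 3.8 1.6 3.1
  endloop
 endfacet
 facet normal -0.128 0.935 -0.331
  outer loop
   vertex 3.4 2.1 1.4
   vertex 1.9 1.4 0.0
   vertex 0.2 2.3 3.2
  endloop
 endfacet
 facet normal 0.112 0.990 0.089
  outer loop
   vertex 3.4 2.1 1.4
   vertex 0.2 2.3 3.2
   vertex 2.7 2.0 3.4
  endloop
 endfacet
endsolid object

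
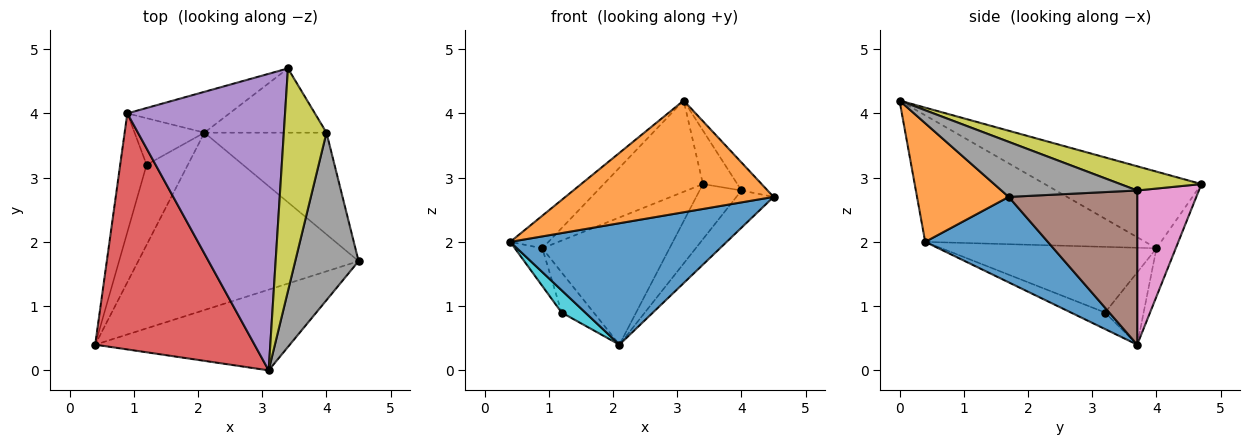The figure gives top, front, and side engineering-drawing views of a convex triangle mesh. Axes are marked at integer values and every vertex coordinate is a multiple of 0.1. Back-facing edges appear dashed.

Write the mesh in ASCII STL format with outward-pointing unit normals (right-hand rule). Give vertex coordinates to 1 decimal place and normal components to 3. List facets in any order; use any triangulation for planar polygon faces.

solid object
 facet normal 0.305 -0.538 -0.786
  outer loop
   vertex 2.1 3.7 0.4
   vertex 4.5 1.7 2.7
   vertex 0.4 0.4 2.0
  endloop
 endfacet
 facet normal 0.336 -0.763 -0.551
  outer loop
   vertex 3.1 0.0 4.2
   vertex 0.4 0.4 2.0
   vertex 4.5 1.7 2.7
  endloop
 endfacet
 facet normal -0.143 0.942 -0.303
  outer loop
   vertex 0.9 4.0 1.9
   vertex 3.4 4.7 2.9
   vertex 2.1 3.7 0.4
  endloop
 endfacet
 facet normal -0.618 0.108 0.778
  outer loop
   vertex 0.9 4.0 1.9
   vertex 0.4 0.4 2.0
   vertex 3.1 0.0 4.2
  endloop
 endfacet
 facet normal -0.421 0.267 0.867
  outer loop
   vertex 0.9 4.0 1.9
   vertex 3.1 0.0 4.2
   vertex 3.4 4.7 2.9
  endloop
 endfacet
 facet normal 0.765 0.221 -0.605
  outer loop
   vertex 4.0 3.7 2.8
   vertex 4.5 1.7 2.7
   vertex 2.1 3.7 0.4
  endloop
 endfacet
 facet normal 0.692 0.470 -0.548
  outer loop
   vertex 4.0 3.7 2.8
   vertex 2.1 3.7 0.4
   vertex 3.4 4.7 2.9
  endloop
 endfacet
 facet normal 0.651 0.125 0.749
  outer loop
   vertex 4.0 3.7 2.8
   vertex 3.1 0.0 4.2
   vertex 4.5 1.7 2.7
  endloop
 endfacet
 facet normal 0.483 0.205 0.851
  outer loop
   vertex 4.0 3.7 2.8
   vertex 3.4 4.7 2.9
   vertex 3.1 0.0 4.2
  endloop
 endfacet
 facet normal -0.360 -0.250 -0.899
  outer loop
   vertex 1.2 3.2 0.9
   vertex 2.1 3.7 0.4
   vertex 0.4 0.4 2.0
  endloop
 endfacet
 facet normal -0.921 0.118 -0.371
  outer loop
   vertex 1.2 3.2 0.9
   vertex 0.4 0.4 2.0
   vertex 0.9 4.0 1.9
  endloop
 endfacet
 facet normal -0.617 0.514 -0.596
  outer loop
   vertex 1.2 3.2 0.9
   vertex 0.9 4.0 1.9
   vertex 2.1 3.7 0.4
  endloop
 endfacet
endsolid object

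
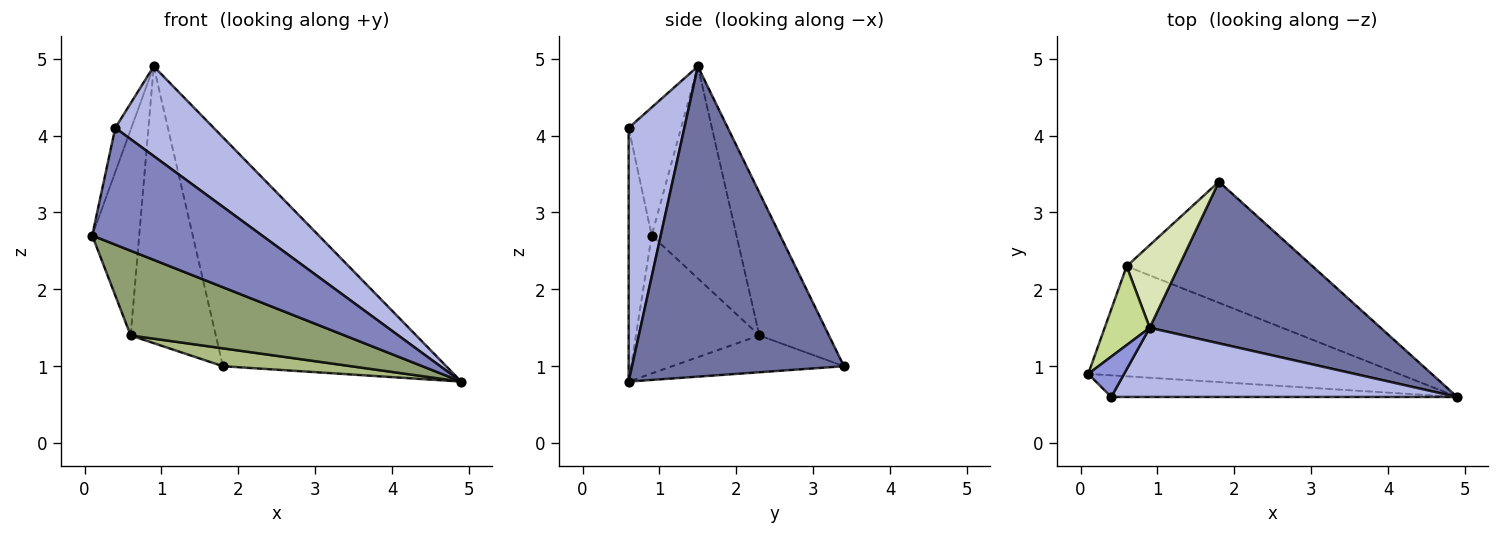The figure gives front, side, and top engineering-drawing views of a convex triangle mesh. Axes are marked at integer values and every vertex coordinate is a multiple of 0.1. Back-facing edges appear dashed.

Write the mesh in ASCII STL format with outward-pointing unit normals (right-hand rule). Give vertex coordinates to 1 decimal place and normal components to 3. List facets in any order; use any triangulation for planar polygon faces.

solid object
 facet normal 0.613 0.646 0.456
  outer loop
   vertex 0.9 1.5 4.9
   vertex 4.9 0.6 0.8
   vertex 1.8 3.4 1.0
  endloop
 endfacet
 facet normal -0.132 -0.975 -0.180
  outer loop
   vertex 0.4 0.6 4.1
   vertex 0.1 0.9 2.7
   vertex 4.9 0.6 0.8
  endloop
 endfacet
 facet normal -0.924 0.283 0.259
  outer loop
   vertex 0.4 0.6 4.1
   vertex 0.9 1.5 4.9
   vertex 0.1 0.9 2.7
  endloop
 endfacet
 facet normal 0.409 -0.723 0.557
  outer loop
   vertex 0.4 0.6 4.1
   vertex 4.9 0.6 0.8
   vertex 0.9 1.5 4.9
  endloop
 endfacet
 facet normal -0.332 -0.576 -0.747
  outer loop
   vertex 0.6 2.3 1.4
   vertex 4.9 0.6 0.8
   vertex 0.1 0.9 2.7
  endloop
 endfacet
 facet normal -0.192 -0.143 -0.971
  outer loop
   vertex 0.6 2.3 1.4
   vertex 1.8 3.4 1.0
   vertex 4.9 0.6 0.8
  endloop
 endfacet
 facet normal -0.860 0.477 0.183
  outer loop
   vertex 0.6 2.3 1.4
   vertex 0.1 0.9 2.7
   vertex 0.9 1.5 4.9
  endloop
 endfacet
 facet normal -0.616 0.754 0.225
  outer loop
   vertex 0.6 2.3 1.4
   vertex 0.9 1.5 4.9
   vertex 1.8 3.4 1.0
  endloop
 endfacet
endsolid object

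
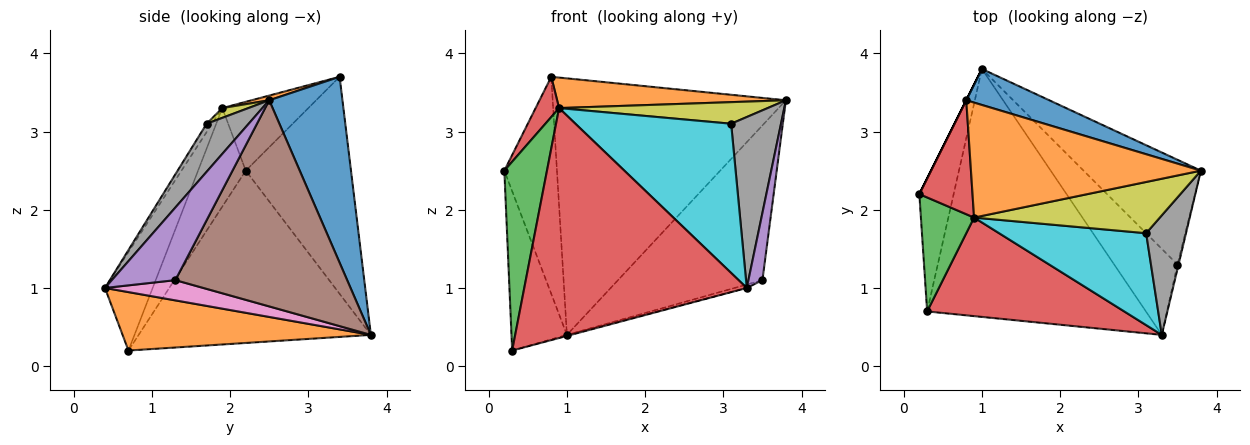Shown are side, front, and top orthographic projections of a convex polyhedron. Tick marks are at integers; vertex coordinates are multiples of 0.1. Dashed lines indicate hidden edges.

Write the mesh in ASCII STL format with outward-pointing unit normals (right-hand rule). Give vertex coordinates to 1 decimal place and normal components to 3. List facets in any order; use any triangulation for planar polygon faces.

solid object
 facet normal -0.955 0.228 -0.190
  outer loop
   vertex 0.3 0.7 0.2
   vertex 0.2 2.2 2.5
   vertex 1.0 3.8 0.4
  endloop
 endfacet
 facet normal 0.258 0.004 -0.966
  outer loop
   vertex 0.3 0.7 0.2
   vertex 1.0 3.8 0.4
   vertex 3.3 0.4 1.0
  endloop
 endfacet
 facet normal -0.692 -0.618 0.373
  outer loop
   vertex 0.9 1.9 3.3
   vertex 0.2 2.2 2.5
   vertex 0.3 0.7 0.2
  endloop
 endfacet
 facet normal -0.193 -0.902 0.386
  outer loop
   vertex 0.9 1.9 3.3
   vertex 0.3 0.7 0.2
   vertex 3.3 0.4 1.0
  endloop
 endfacet
 facet normal 0.976 -0.215 -0.015
  outer loop
   vertex 3.5 1.3 1.1
   vertex 3.8 2.5 3.4
   vertex 3.3 0.4 1.0
  endloop
 endfacet
 facet normal 0.702 0.590 -0.399
  outer loop
   vertex 3.5 1.3 1.1
   vertex 1.0 3.8 0.4
   vertex 3.8 2.5 3.4
  endloop
 endfacet
 facet normal 0.305 0.038 -0.952
  outer loop
   vertex 3.5 1.3 1.1
   vertex 3.3 0.4 1.0
   vertex 1.0 3.8 0.4
  endloop
 endfacet
 facet normal 0.568 -0.674 0.472
  outer loop
   vertex 3.1 1.7 3.1
   vertex 3.3 0.4 1.0
   vertex 3.8 2.5 3.4
  endloop
 endfacet
 facet normal 0.048 -0.388 0.921
  outer loop
   vertex 3.1 1.7 3.1
   vertex 3.8 2.5 3.4
   vertex 0.9 1.9 3.3
  endloop
 endfacet
 facet normal -0.030 -0.851 0.524
  outer loop
   vertex 3.1 1.7 3.1
   vertex 0.9 1.9 3.3
   vertex 3.3 0.4 1.0
  endloop
 endfacet
 facet normal 0.297 0.946 0.133
  outer loop
   vertex 0.8 3.4 3.7
   vertex 3.8 2.5 3.4
   vertex 1.0 3.8 0.4
  endloop
 endfacet
 facet normal 0.020 -0.256 0.966
  outer loop
   vertex 0.8 3.4 3.7
   vertex 0.9 1.9 3.3
   vertex 3.8 2.5 3.4
  endloop
 endfacet
 facet normal -0.894 0.447 0.000
  outer loop
   vertex 0.8 3.4 3.7
   vertex 1.0 3.8 0.4
   vertex 0.2 2.2 2.5
  endloop
 endfacet
 facet normal -0.773 -0.211 0.598
  outer loop
   vertex 0.8 3.4 3.7
   vertex 0.2 2.2 2.5
   vertex 0.9 1.9 3.3
  endloop
 endfacet
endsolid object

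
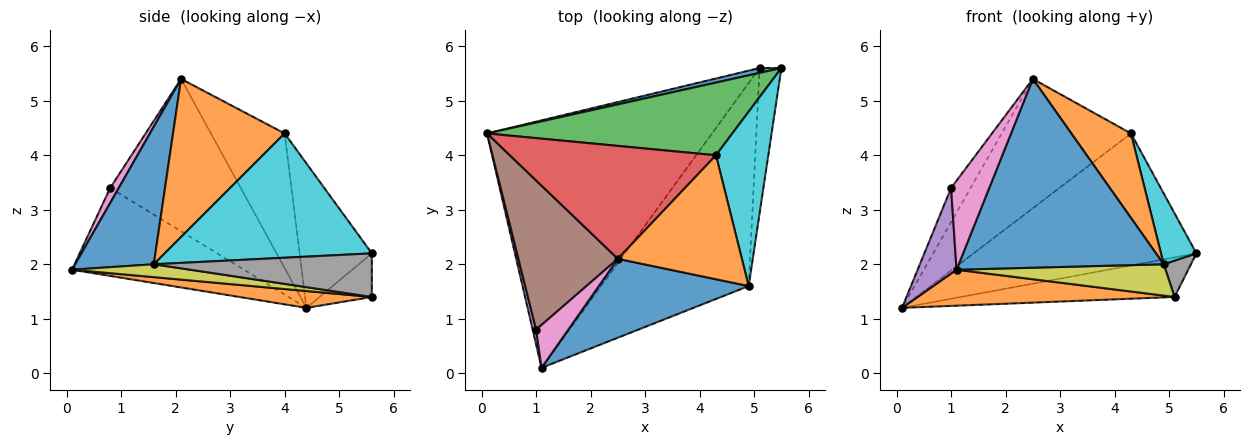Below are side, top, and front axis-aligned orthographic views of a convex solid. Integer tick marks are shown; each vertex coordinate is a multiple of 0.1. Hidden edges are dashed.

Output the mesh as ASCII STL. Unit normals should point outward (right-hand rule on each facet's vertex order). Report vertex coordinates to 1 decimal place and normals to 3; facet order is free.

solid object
 facet normal -0.236 0.964 0.118
  outer loop
   vertex 5.1 5.6 1.4
   vertex 0.1 4.4 1.2
   vertex 5.5 5.6 2.2
  endloop
 endfacet
 facet normal 0.074 -0.143 -0.987
  outer loop
   vertex 5.1 5.6 1.4
   vertex 1.1 0.1 1.9
   vertex 0.1 4.4 1.2
  endloop
 endfacet
 facet normal -0.273 0.843 0.464
  outer loop
   vertex 4.3 4.0 4.4
   vertex 5.5 5.6 2.2
   vertex 0.1 4.4 1.2
  endloop
 endfacet
 facet normal -0.395 0.692 0.604
  outer loop
   vertex 4.3 4.0 4.4
   vertex 0.1 4.4 1.2
   vertex 2.5 2.1 5.4
  endloop
 endfacet
 facet normal -0.975 -0.220 0.038
  outer loop
   vertex 1.0 0.8 3.4
   vertex 0.1 4.4 1.2
   vertex 1.1 0.1 1.9
  endloop
 endfacet
 facet normal -0.831 0.124 0.543
  outer loop
   vertex 1.0 0.8 3.4
   vertex 2.5 2.1 5.4
   vertex 0.1 4.4 1.2
  endloop
 endfacet
 facet normal 0.198 -0.883 0.425
  outer loop
   vertex 1.0 0.8 3.4
   vertex 1.1 0.1 1.9
   vertex 2.5 2.1 5.4
  endloop
 endfacet
 facet normal 0.889 -0.111 -0.444
  outer loop
   vertex 4.9 1.6 2.0
   vertex 5.1 5.6 1.4
   vertex 5.5 5.6 2.2
  endloop
 endfacet
 facet normal 0.086 -0.152 -0.985
  outer loop
   vertex 4.9 1.6 2.0
   vertex 1.1 0.1 1.9
   vertex 5.1 5.6 1.4
  endloop
 endfacet
 facet normal 0.910 -0.156 0.383
  outer loop
   vertex 4.9 1.6 2.0
   vertex 5.5 5.6 2.2
   vertex 4.3 4.0 4.4
  endloop
 endfacet
 facet normal 0.334 -0.870 0.363
  outer loop
   vertex 4.9 1.6 2.0
   vertex 2.5 2.1 5.4
   vertex 1.1 0.1 1.9
  endloop
 endfacet
 facet normal 0.725 -0.388 0.569
  outer loop
   vertex 4.9 1.6 2.0
   vertex 4.3 4.0 4.4
   vertex 2.5 2.1 5.4
  endloop
 endfacet
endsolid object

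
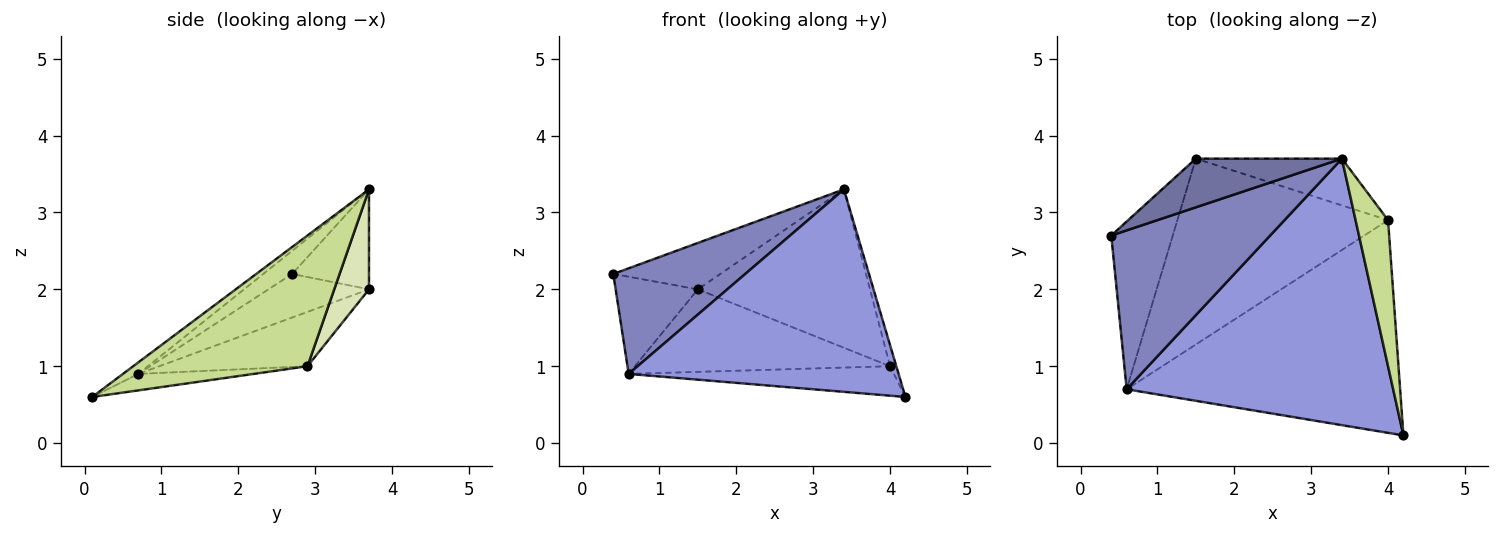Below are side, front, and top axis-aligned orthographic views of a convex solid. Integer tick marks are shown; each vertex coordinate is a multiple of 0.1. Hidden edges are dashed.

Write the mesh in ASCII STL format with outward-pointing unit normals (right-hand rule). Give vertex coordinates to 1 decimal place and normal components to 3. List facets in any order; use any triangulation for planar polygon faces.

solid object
 facet normal -0.444 0.618 0.649
  outer loop
   vertex 1.5 3.7 2.0
   vertex 0.4 2.7 2.2
   vertex 3.4 3.7 3.3
  endloop
 endfacet
 facet normal -0.120 -0.549 0.827
  outer loop
   vertex 0.6 0.7 0.9
   vertex 3.4 3.7 3.3
   vertex 0.4 2.7 2.2
  endloop
 endfacet
 facet normal -0.034 -0.605 0.796
  outer loop
   vertex 0.6 0.7 0.9
   vertex 4.2 0.1 0.6
   vertex 3.4 3.7 3.3
  endloop
 endfacet
 facet normal -0.523 0.427 -0.738
  outer loop
   vertex 0.6 0.7 0.9
   vertex 0.4 2.7 2.2
   vertex 1.5 3.7 2.0
  endloop
 endfacet
 facet normal -0.060 0.137 -0.989
  outer loop
   vertex 4.0 2.9 1.0
   vertex 4.2 0.1 0.6
   vertex 0.6 0.7 0.9
  endloop
 endfacet
 facet normal -0.229 0.395 -0.890
  outer loop
   vertex 4.0 2.9 1.0
   vertex 0.6 0.7 0.9
   vertex 1.5 3.7 2.0
  endloop
 endfacet
 facet normal 0.970 0.035 0.241
  outer loop
   vertex 4.0 2.9 1.0
   vertex 3.4 3.7 3.3
   vertex 4.2 0.1 0.6
  endloop
 endfacet
 facet normal 0.190 0.942 -0.278
  outer loop
   vertex 4.0 2.9 1.0
   vertex 1.5 3.7 2.0
   vertex 3.4 3.7 3.3
  endloop
 endfacet
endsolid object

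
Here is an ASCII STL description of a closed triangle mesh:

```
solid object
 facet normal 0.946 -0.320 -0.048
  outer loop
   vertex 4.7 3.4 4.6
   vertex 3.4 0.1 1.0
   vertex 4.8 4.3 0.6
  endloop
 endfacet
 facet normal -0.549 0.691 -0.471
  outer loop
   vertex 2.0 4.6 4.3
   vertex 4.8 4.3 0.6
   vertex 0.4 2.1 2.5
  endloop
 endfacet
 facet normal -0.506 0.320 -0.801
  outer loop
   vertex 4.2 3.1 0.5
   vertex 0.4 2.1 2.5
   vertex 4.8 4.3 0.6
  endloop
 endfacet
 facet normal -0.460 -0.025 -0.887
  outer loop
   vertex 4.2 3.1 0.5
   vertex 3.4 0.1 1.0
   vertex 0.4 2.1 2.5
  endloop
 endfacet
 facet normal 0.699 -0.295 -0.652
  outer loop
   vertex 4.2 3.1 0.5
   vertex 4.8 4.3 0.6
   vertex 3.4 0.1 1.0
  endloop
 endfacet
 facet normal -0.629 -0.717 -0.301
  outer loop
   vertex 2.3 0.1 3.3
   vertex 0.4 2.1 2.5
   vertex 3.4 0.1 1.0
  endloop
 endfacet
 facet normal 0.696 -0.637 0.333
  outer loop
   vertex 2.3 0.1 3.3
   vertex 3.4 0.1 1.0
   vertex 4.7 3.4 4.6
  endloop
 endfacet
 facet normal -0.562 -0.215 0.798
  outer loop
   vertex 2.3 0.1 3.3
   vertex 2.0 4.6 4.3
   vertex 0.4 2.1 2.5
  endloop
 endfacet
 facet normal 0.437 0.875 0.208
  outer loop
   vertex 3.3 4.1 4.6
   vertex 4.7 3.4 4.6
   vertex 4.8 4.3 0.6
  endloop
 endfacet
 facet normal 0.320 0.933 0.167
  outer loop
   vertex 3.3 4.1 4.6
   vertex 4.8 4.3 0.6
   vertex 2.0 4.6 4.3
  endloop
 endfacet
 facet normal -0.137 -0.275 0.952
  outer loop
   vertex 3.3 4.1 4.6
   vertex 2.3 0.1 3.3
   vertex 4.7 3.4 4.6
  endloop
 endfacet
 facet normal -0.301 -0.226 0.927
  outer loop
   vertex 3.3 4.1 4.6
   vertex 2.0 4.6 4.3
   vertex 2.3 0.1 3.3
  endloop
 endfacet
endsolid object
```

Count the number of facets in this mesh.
12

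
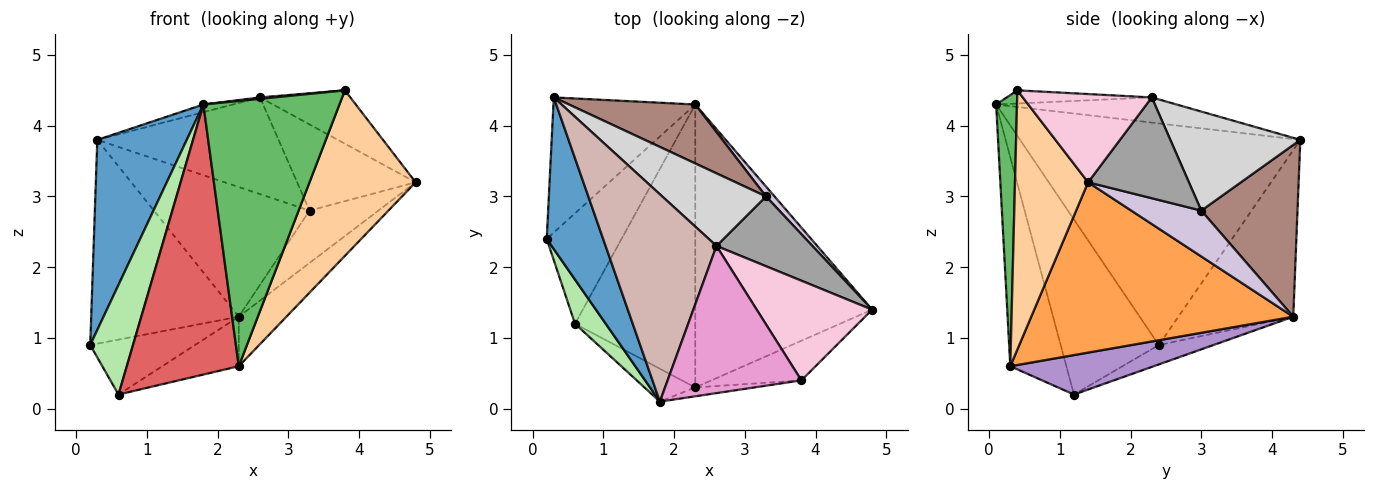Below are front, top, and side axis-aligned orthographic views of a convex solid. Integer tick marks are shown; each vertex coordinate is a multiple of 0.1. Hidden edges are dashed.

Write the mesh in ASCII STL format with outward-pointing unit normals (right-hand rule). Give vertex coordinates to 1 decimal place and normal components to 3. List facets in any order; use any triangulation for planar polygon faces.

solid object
 facet normal -0.926 -0.296 0.236
  outer loop
   vertex 1.8 0.1 4.3
   vertex 0.3 4.4 3.8
   vertex 0.2 2.4 0.9
  endloop
 endfacet
 facet normal -0.544 0.699 -0.463
  outer loop
   vertex 2.3 4.3 1.3
   vertex 0.2 2.4 0.9
   vertex 0.3 4.4 3.8
  endloop
 endfacet
 facet normal 0.688 0.125 -0.715
  outer loop
   vertex 2.3 4.3 1.3
   vertex 4.8 1.4 3.2
   vertex 2.3 0.3 0.6
  endloop
 endfacet
 facet normal 0.557 -0.808 -0.193
  outer loop
   vertex 3.8 0.4 4.5
   vertex 2.3 0.3 0.6
   vertex 4.8 1.4 3.2
  endloop
 endfacet
 facet normal 0.151 -0.988 -0.033
  outer loop
   vertex 3.8 0.4 4.5
   vertex 1.8 0.1 4.3
   vertex 2.3 0.3 0.6
  endloop
 endfacet
 facet normal -0.905 -0.394 0.159
  outer loop
   vertex 0.6 1.2 0.2
   vertex 1.8 0.1 4.3
   vertex 0.2 2.4 0.9
  endloop
 endfacet
 facet normal -0.445 -0.889 -0.108
  outer loop
   vertex 0.6 1.2 0.2
   vertex 2.3 0.3 0.6
   vertex 1.8 0.1 4.3
  endloop
 endfacet
 facet normal -0.226 0.434 -0.872
  outer loop
   vertex 0.6 1.2 0.2
   vertex 0.2 2.4 0.9
   vertex 2.3 4.3 1.3
  endloop
 endfacet
 facet normal 0.307 0.164 -0.937
  outer loop
   vertex 0.6 1.2 0.2
   vertex 2.3 4.3 1.3
   vertex 2.3 0.3 0.6
  endloop
 endfacet
 facet normal 0.707 0.695 0.132
  outer loop
   vertex 3.3 3.0 2.8
   vertex 4.8 1.4 3.2
   vertex 2.3 4.3 1.3
  endloop
 endfacet
 facet normal 0.490 0.793 0.361
  outer loop
   vertex 3.3 3.0 2.8
   vertex 2.3 4.3 1.3
   vertex 0.3 4.4 3.8
  endloop
 endfacet
 facet normal -0.221 0.036 0.975
  outer loop
   vertex 2.6 2.3 4.4
   vertex 0.3 4.4 3.8
   vertex 1.8 0.1 4.3
  endloop
 endfacet
 facet normal -0.098 -0.010 0.995
  outer loop
   vertex 2.6 2.3 4.4
   vertex 1.8 0.1 4.3
   vertex 3.8 0.4 4.5
  endloop
 endfacet
 facet normal 0.559 0.391 0.731
  outer loop
   vertex 2.6 2.3 4.4
   vertex 3.8 0.4 4.5
   vertex 4.8 1.4 3.2
  endloop
 endfacet
 facet normal 0.552 0.648 0.525
  outer loop
   vertex 2.6 2.3 4.4
   vertex 4.8 1.4 3.2
   vertex 3.3 3.0 2.8
  endloop
 endfacet
 facet normal 0.497 0.694 0.521
  outer loop
   vertex 2.6 2.3 4.4
   vertex 3.3 3.0 2.8
   vertex 0.3 4.4 3.8
  endloop
 endfacet
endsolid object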